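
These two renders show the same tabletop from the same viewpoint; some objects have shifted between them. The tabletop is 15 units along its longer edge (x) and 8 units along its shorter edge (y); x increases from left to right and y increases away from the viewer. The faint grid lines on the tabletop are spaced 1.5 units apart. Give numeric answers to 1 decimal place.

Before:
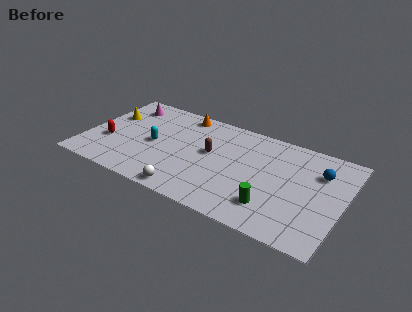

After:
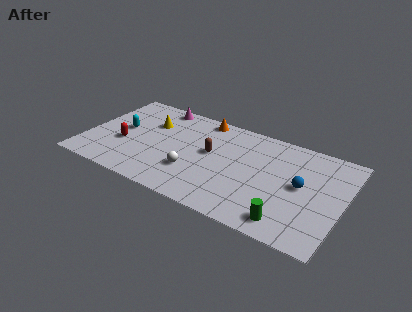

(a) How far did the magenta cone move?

2.0

The magenta cone was near (1.8, 6.5) before and (3.7, 7.2) after, so it travelled √(1.9² + 0.7²) ≈ 2.0 units.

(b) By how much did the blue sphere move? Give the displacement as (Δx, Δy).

(-0.9, -1.5)

The blue sphere was at about (13.5, 5.7) and moved to about (12.6, 4.2).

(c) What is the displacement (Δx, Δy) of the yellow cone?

(2.4, 0.3)

From the two frames, the yellow cone sits at roughly (1.1, 5.2) before and (3.5, 5.5) after.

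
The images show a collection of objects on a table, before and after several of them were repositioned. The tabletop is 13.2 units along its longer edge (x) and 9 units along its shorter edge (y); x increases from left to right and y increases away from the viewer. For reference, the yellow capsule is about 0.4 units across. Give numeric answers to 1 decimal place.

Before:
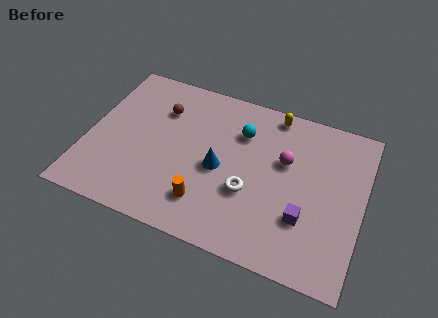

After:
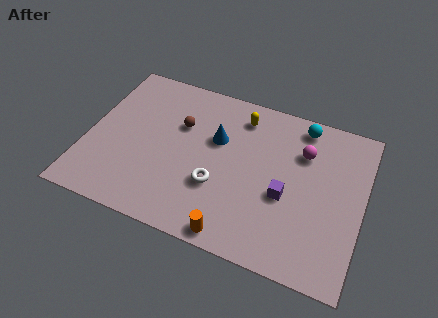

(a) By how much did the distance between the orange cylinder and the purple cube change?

-1.1

They were about 4.7 units apart before and 3.6 after — 1.1 units closer together.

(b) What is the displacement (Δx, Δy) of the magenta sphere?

(0.8, 0.8)

The magenta sphere started near (9.4, 5.6) and ended near (10.2, 6.4).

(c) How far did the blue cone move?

1.6

The blue cone was near (6.4, 4.1) before and (6.1, 5.7) after, so it travelled √(0.3² + 1.6²) ≈ 1.6 units.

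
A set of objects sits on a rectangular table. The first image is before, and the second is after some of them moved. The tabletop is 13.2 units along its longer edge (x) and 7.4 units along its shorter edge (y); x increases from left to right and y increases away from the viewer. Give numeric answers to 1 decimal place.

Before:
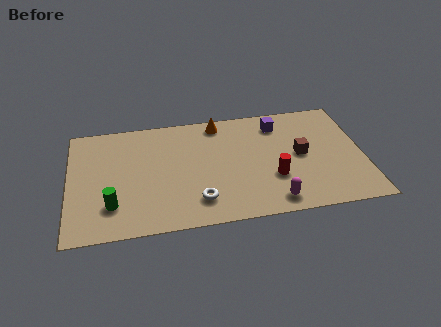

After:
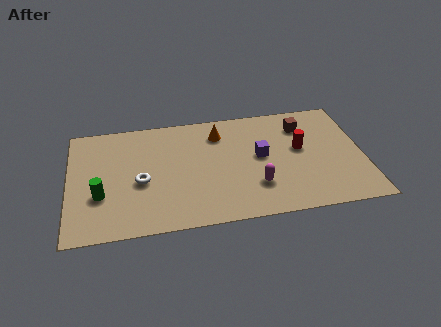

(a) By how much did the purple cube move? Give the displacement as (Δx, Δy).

(-0.9, -2.0)

The purple cube started near (9.5, 6.0) and ended near (8.6, 4.0).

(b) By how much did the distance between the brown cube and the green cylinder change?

+1.0

They were about 8.7 units apart before and 9.7 after — 1.0 units further apart.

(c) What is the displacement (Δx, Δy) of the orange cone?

(0.0, -0.7)

From the two frames, the orange cone sits at roughly (6.8, 6.5) before and (6.8, 5.8) after.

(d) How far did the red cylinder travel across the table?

2.1

The red cylinder moved from about (9.1, 2.5) to (10.4, 4.2), a distance of √(1.3² + 1.7²) ≈ 2.1.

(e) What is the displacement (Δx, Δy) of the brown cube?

(0.2, 1.9)

From the two frames, the brown cube sits at roughly (10.4, 3.8) before and (10.6, 5.7) after.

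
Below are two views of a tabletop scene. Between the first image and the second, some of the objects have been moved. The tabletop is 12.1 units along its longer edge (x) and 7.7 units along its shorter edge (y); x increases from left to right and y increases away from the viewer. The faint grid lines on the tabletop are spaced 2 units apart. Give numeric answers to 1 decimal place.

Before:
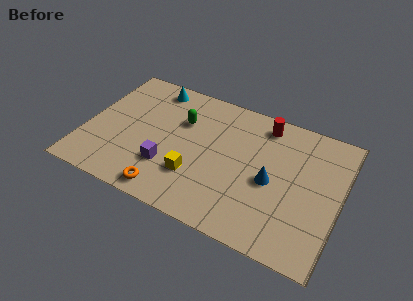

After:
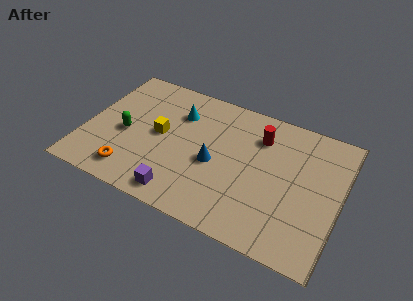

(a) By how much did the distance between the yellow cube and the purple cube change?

+2.0

They were about 1.3 units apart before and 3.3 after — 2.0 units further apart.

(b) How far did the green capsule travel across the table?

3.1

The green capsule moved from about (4.4, 5.2) to (1.9, 3.4), a distance of √(2.5² + 1.8²) ≈ 3.1.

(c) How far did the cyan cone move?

1.8

The cyan cone was near (2.8, 6.7) before and (4.2, 5.6) after, so it travelled √(1.4² + 1.1²) ≈ 1.8 units.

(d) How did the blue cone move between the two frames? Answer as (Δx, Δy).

(-2.7, -0.1)

The blue cone started near (8.9, 3.5) and ended near (6.2, 3.4).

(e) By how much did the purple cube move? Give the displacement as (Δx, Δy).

(0.8, -1.3)

The purple cube was at about (4.1, 2.3) and moved to about (4.9, 1.0).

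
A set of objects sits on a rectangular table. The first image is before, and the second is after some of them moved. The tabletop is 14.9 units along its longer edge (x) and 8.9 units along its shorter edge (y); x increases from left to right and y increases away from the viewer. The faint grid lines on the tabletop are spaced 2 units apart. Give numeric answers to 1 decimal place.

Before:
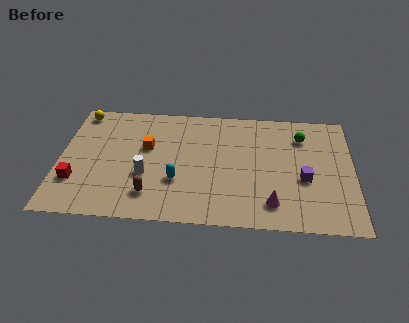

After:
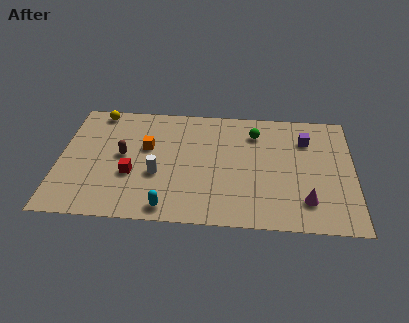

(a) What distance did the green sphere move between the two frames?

2.4

The green sphere moved from about (12.3, 6.8) to (9.9, 6.9), a distance of √(2.4² + 0.1²) ≈ 2.4.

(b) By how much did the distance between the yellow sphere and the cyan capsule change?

+0.9

The distance was about 7.1 in the first image and 8.0 in the second, so they moved 0.9 units further apart.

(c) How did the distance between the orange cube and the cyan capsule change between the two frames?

+1.7

They were about 2.9 units apart before and 4.6 after — 1.7 units further apart.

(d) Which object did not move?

the orange cube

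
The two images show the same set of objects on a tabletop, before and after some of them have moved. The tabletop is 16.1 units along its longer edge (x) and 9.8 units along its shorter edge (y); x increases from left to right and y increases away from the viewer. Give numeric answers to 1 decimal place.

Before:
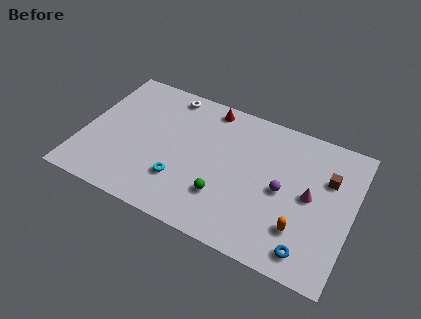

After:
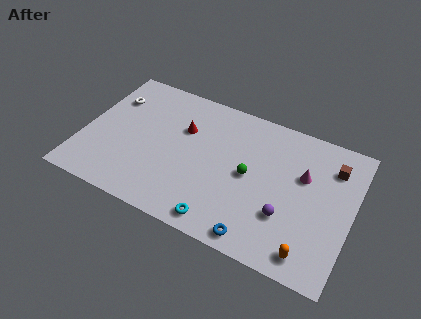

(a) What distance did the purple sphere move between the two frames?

1.6

From (12.0, 4.7) to (12.4, 3.1), the purple sphere covered √(0.4² + 1.6²) ≈ 1.6 units.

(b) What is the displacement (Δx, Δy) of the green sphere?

(1.3, 2.1)

From the two frames, the green sphere sits at roughly (8.7, 2.8) before and (10.0, 4.9) after.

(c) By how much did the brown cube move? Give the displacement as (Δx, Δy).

(0.2, 0.9)

The brown cube was at about (14.5, 6.6) and moved to about (14.7, 7.5).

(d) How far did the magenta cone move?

1.3

From (13.6, 5.0) to (13.1, 6.2), the magenta cone covered √(0.5² + 1.2²) ≈ 1.3 units.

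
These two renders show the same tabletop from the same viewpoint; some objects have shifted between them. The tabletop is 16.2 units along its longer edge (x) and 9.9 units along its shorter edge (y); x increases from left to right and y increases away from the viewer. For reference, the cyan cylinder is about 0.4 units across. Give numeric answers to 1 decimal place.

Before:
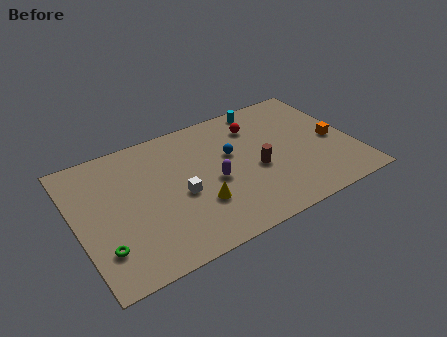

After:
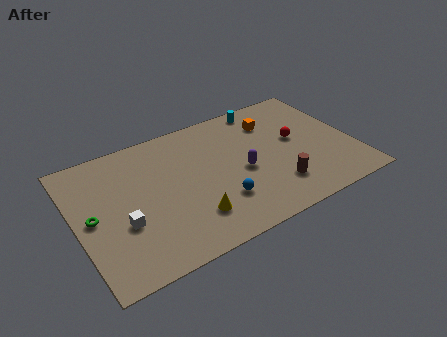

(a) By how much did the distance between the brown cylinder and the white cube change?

+4.4

Before: roughly 4.5 units apart; after: 8.9. That's 4.4 units further apart.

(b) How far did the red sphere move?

3.0

The red sphere was near (10.9, 7.6) before and (13.0, 5.5) after, so it travelled √(2.1² + 2.1²) ≈ 3.0 units.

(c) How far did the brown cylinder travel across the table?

2.0

From (10.4, 4.2) to (11.3, 2.4), the brown cylinder covered √(0.9² + 1.8²) ≈ 2.0 units.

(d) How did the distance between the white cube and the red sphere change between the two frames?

+4.7

They were about 6.0 units apart before and 10.7 after — 4.7 units further apart.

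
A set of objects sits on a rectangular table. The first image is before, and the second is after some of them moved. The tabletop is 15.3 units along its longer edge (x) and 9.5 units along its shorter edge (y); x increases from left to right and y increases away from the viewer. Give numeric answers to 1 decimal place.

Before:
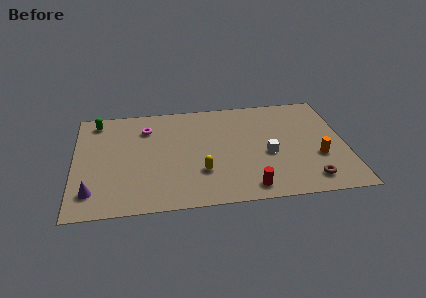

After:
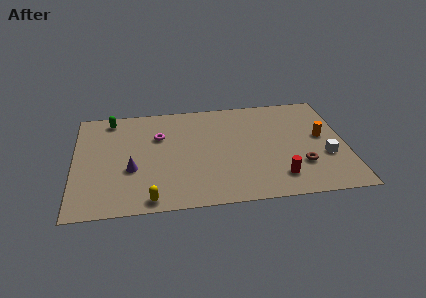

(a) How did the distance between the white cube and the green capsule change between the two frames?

+2.5

Before: roughly 10.5 units apart; after: 13.0. That's 2.5 units further apart.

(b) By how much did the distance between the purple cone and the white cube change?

+0.8

The distance was about 10.1 in the first image and 10.9 in the second, so they moved 0.8 units further apart.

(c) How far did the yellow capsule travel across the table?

3.5

The yellow capsule was near (7.1, 2.9) before and (4.2, 0.9) after, so it travelled √(2.9² + 2.0²) ≈ 3.5 units.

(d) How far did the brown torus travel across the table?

1.4

From (13.1, 1.5) to (12.7, 2.8), the brown torus covered √(0.4² + 1.3²) ≈ 1.4 units.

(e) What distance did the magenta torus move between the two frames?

1.1

From (4.1, 7.2) to (4.8, 6.4), the magenta torus covered √(0.7² + 0.8²) ≈ 1.1 units.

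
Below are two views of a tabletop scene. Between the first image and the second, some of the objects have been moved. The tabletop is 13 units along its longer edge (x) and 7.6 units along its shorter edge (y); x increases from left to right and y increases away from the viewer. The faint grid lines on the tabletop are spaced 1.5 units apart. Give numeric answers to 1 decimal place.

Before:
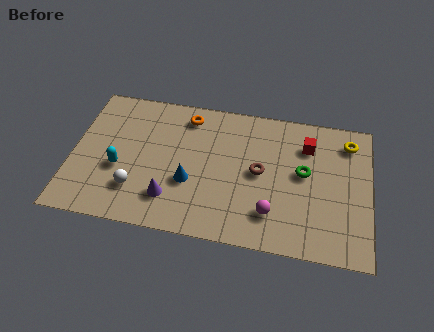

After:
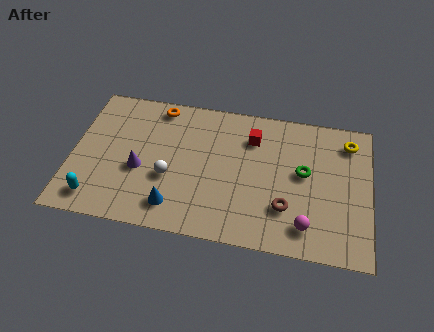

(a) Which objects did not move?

the green torus and the yellow torus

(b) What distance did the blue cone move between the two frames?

1.5

The blue cone was near (5.2, 2.8) before and (4.6, 1.4) after, so it travelled √(0.6² + 1.4²) ≈ 1.5 units.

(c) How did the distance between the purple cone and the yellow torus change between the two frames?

+0.7

Before: roughly 8.8 units apart; after: 9.5. That's 0.7 units further apart.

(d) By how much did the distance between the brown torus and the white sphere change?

-0.5

They were about 5.6 units apart before and 5.1 after — 0.5 units closer together.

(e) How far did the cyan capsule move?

2.0

From (2.1, 3.0) to (1.2, 1.2), the cyan capsule covered √(0.9² + 1.8²) ≈ 2.0 units.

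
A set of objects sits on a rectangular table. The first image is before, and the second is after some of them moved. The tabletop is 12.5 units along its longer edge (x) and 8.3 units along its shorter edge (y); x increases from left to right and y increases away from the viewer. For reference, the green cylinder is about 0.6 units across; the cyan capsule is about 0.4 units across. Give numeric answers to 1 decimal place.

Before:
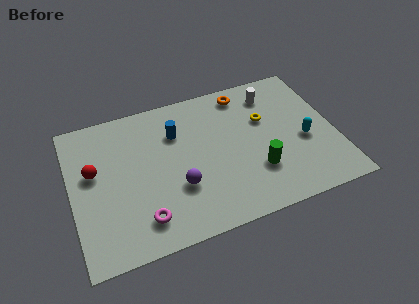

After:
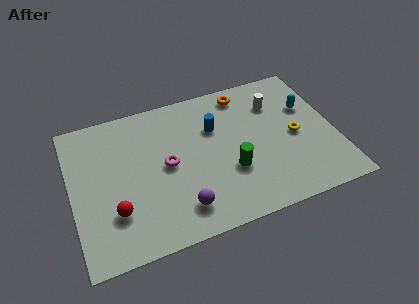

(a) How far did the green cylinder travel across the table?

1.3

From (8.6, 2.5) to (7.4, 2.9), the green cylinder covered √(1.2² + 0.4²) ≈ 1.3 units.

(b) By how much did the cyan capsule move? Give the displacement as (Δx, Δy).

(0.4, 1.9)

The cyan capsule was at about (11.0, 3.5) and moved to about (11.4, 5.4).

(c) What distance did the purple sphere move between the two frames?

1.2

The purple sphere moved from about (4.9, 2.8) to (4.9, 1.6), a distance of √(0.0² + 1.2²) ≈ 1.2.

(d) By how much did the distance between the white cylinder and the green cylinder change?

-0.3

They were about 4.4 units apart before and 4.1 after — 0.3 units closer together.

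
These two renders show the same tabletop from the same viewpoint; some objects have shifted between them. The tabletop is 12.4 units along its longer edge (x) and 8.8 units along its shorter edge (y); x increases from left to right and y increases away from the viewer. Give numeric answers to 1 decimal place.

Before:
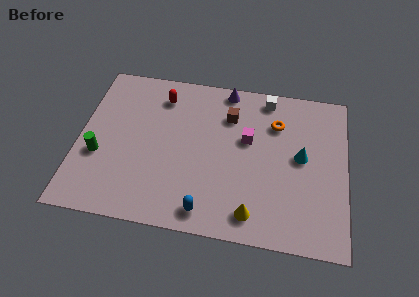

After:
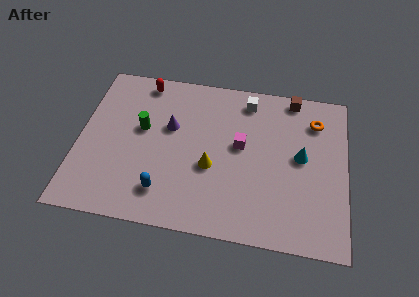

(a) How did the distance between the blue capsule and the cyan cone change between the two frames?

+1.3

They were about 5.5 units apart before and 6.8 after — 1.3 units further apart.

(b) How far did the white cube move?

0.9

From (8.6, 7.8) to (7.7, 7.5), the white cube covered √(0.9² + 0.3²) ≈ 0.9 units.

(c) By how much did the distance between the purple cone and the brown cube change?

+4.7

Before: roughly 1.5 units apart; after: 6.2. That's 4.7 units further apart.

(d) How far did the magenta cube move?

0.5

From (7.8, 5.3) to (7.5, 4.9), the magenta cube covered √(0.3² + 0.4²) ≈ 0.5 units.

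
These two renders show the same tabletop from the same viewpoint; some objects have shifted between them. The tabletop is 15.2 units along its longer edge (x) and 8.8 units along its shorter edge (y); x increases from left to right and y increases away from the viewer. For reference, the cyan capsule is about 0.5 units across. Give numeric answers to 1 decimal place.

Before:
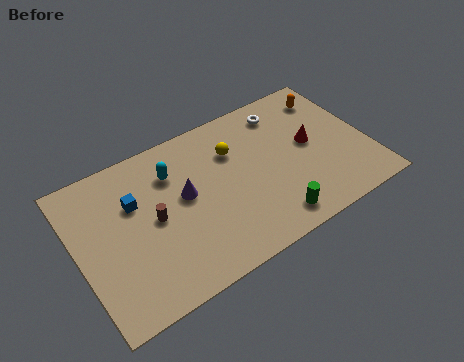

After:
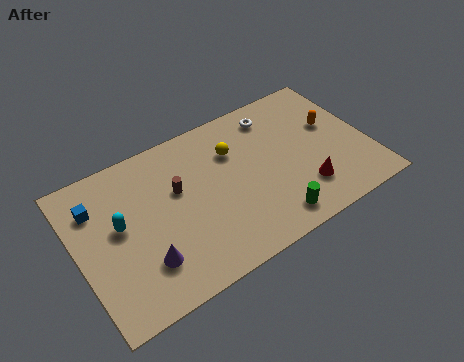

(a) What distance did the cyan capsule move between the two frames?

3.4

The cyan capsule moved from about (5.2, 6.5) to (2.2, 4.9), a distance of √(3.0² + 1.6²) ≈ 3.4.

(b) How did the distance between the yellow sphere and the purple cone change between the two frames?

+3.5

Before: roughly 3.1 units apart; after: 6.6. That's 3.5 units further apart.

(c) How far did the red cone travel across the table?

2.6

The red cone was near (12.3, 4.7) before and (11.5, 2.2) after, so it travelled √(0.8² + 2.5²) ≈ 2.6 units.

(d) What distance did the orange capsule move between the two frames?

1.8

From (13.8, 7.1) to (13.6, 5.3), the orange capsule covered √(0.2² + 1.8²) ≈ 1.8 units.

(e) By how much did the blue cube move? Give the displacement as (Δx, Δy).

(-1.9, 0.7)

The blue cube started near (3.1, 5.8) and ended near (1.2, 6.5).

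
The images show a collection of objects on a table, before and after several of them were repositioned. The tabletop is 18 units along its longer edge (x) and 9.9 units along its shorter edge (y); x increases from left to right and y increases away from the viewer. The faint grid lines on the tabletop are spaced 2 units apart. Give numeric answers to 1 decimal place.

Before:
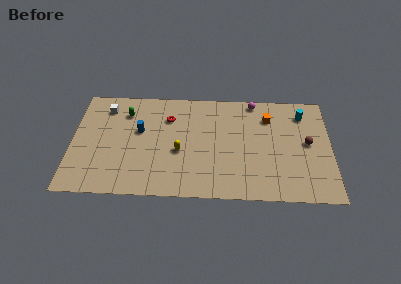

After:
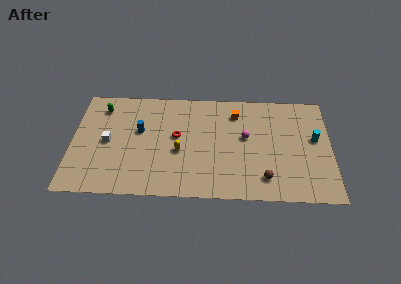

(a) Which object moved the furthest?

the brown sphere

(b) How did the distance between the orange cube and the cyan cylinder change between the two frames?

+3.5

They were about 2.4 units apart before and 5.9 after — 3.5 units further apart.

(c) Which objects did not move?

the yellow capsule and the blue cylinder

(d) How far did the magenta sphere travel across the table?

3.5

The magenta sphere was near (12.7, 9.0) before and (12.1, 5.6) after, so it travelled √(0.6² + 3.4²) ≈ 3.5 units.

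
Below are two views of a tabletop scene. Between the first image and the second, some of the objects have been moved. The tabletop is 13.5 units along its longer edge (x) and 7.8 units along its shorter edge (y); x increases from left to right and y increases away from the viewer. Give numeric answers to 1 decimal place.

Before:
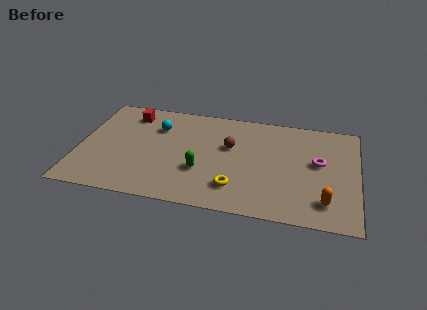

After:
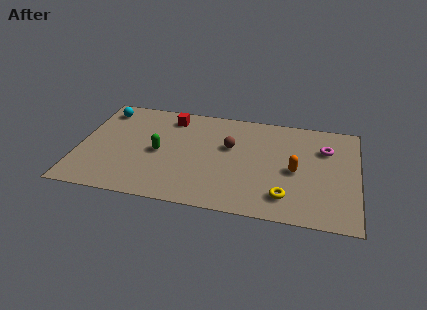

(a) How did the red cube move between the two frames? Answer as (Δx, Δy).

(2.0, 0.1)

The red cube started near (2.3, 6.4) and ended near (4.3, 6.5).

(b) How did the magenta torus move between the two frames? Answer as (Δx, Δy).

(0.3, 1.1)

From the two frames, the magenta torus sits at roughly (11.6, 4.4) before and (11.9, 5.5) after.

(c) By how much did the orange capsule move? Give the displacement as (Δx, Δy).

(-1.5, 2.0)

The orange capsule was at about (12.0, 1.6) and moved to about (10.5, 3.6).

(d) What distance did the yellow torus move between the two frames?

2.4

The yellow torus was near (7.7, 1.8) before and (10.1, 1.6) after, so it travelled √(2.4² + 0.2²) ≈ 2.4 units.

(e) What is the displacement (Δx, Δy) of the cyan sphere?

(-2.7, 0.9)

From the two frames, the cyan sphere sits at roughly (3.7, 5.6) before and (1.0, 6.5) after.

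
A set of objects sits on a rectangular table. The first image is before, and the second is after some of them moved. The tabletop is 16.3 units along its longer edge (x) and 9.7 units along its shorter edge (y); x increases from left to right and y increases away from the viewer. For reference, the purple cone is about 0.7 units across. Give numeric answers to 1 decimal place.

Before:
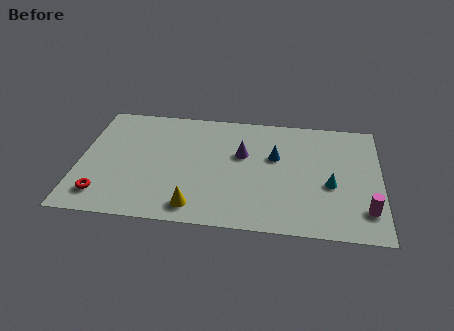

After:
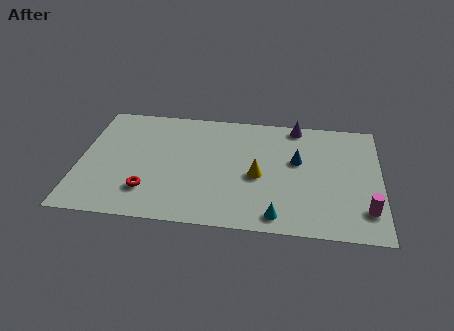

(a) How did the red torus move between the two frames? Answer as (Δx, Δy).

(2.4, 0.6)

The red torus started near (1.4, 1.8) and ended near (3.8, 2.4).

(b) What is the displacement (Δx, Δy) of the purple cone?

(2.9, 2.8)

The purple cone was at about (8.8, 6.0) and moved to about (11.7, 8.8).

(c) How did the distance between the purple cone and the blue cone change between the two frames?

+1.2

The distance was about 1.8 in the first image and 3.0 in the second, so they moved 1.2 units further apart.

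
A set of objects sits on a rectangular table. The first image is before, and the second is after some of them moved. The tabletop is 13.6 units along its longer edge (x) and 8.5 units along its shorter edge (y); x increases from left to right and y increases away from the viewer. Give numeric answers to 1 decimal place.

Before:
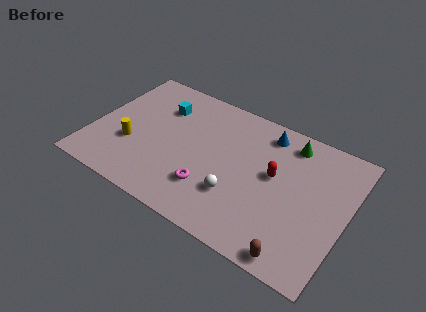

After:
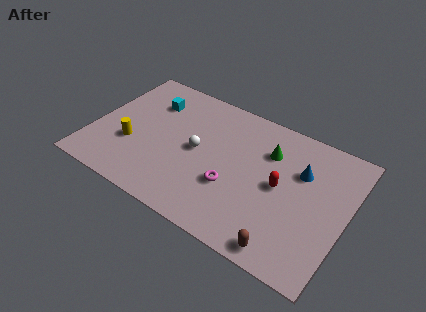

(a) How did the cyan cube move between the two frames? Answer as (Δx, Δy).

(-0.6, 0.1)

From the two frames, the cyan cube sits at roughly (3.3, 6.2) before and (2.7, 6.3) after.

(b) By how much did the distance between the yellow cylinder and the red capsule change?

+0.3

The distance was about 7.7 in the first image and 8.0 in the second, so they moved 0.3 units further apart.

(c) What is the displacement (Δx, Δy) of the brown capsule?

(-0.6, 0.1)

The brown capsule started near (11.5, 0.8) and ended near (10.9, 0.9).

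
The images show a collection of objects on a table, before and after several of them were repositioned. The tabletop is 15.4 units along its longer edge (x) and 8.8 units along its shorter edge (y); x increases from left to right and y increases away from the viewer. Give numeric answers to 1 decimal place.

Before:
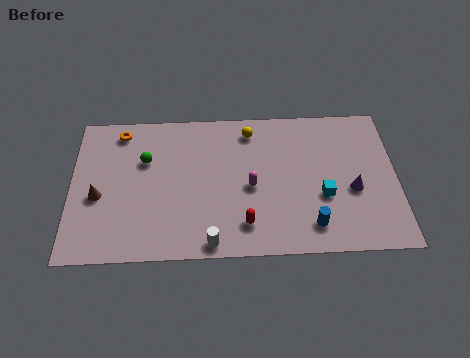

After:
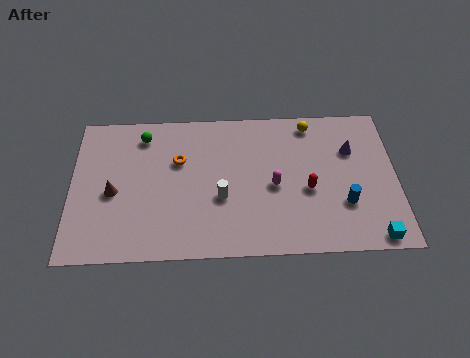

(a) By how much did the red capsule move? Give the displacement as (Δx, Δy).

(3.0, 1.9)

The red capsule was at about (8.2, 1.8) and moved to about (11.2, 3.7).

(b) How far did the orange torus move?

3.4

From (2.3, 7.6) to (5.1, 5.7), the orange torus covered √(2.8² + 1.9²) ≈ 3.4 units.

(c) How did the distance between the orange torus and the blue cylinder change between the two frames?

-2.5

The distance was about 10.8 in the first image and 8.3 in the second, so they moved 2.5 units closer together.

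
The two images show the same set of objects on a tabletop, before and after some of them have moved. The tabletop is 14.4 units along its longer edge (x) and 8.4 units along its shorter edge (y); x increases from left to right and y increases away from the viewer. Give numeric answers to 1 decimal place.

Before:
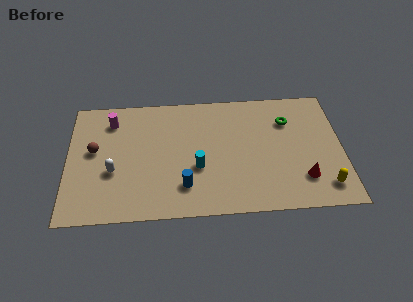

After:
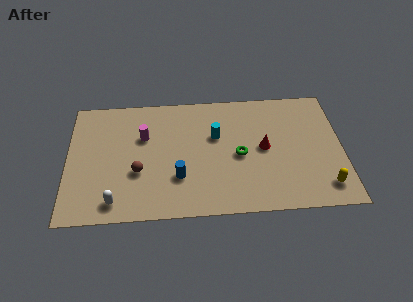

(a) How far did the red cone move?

3.0

From (12.3, 2.1) to (10.3, 4.3), the red cone covered √(2.0² + 2.2²) ≈ 3.0 units.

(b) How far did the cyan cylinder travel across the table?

2.3

From (6.8, 3.2) to (7.8, 5.3), the cyan cylinder covered √(1.0² + 2.1²) ≈ 2.3 units.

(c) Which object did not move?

the yellow capsule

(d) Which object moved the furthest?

the green torus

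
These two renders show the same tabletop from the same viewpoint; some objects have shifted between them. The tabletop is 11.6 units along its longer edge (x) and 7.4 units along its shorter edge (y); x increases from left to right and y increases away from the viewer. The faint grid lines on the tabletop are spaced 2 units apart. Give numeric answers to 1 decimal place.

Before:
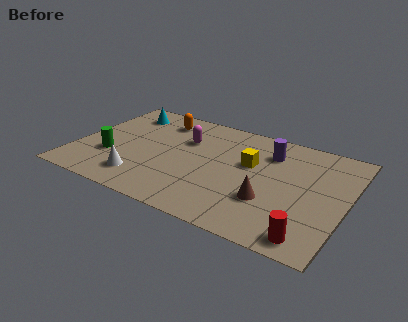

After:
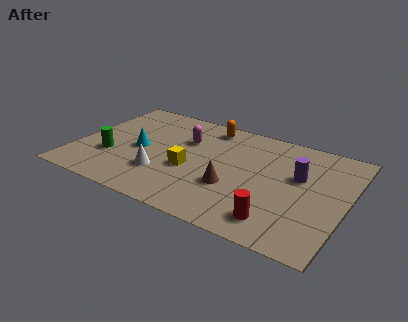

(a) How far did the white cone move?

1.1

From (3.1, 1.5) to (3.9, 2.2), the white cone covered √(0.8² + 0.7²) ≈ 1.1 units.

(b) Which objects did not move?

the magenta capsule and the green cylinder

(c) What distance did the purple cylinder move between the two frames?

1.8

The purple cylinder was near (8.1, 5.6) before and (9.5, 4.5) after, so it travelled √(1.4² + 1.1²) ≈ 1.8 units.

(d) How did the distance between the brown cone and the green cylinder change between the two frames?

-1.6

They were about 6.9 units apart before and 5.3 after — 1.6 units closer together.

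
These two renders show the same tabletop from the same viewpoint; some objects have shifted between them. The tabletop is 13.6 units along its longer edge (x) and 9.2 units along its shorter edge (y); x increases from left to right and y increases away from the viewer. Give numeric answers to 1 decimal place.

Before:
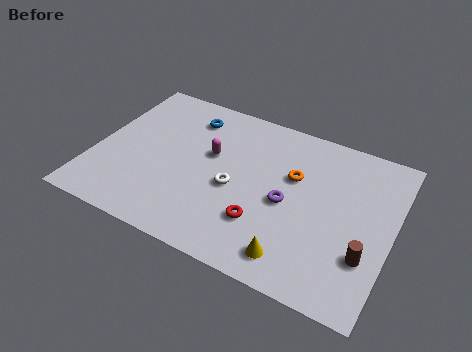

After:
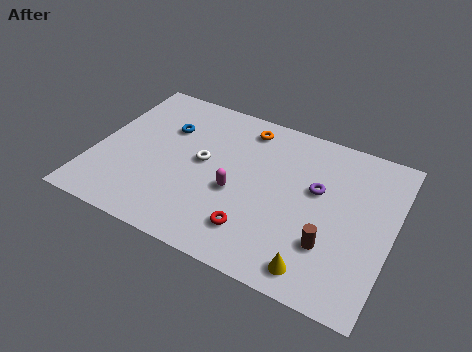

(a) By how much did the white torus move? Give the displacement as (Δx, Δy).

(-1.6, 0.9)

The white torus was at about (6.5, 4.0) and moved to about (4.9, 4.9).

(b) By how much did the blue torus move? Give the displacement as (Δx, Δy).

(-0.9, -1.1)

The blue torus was at about (3.9, 7.4) and moved to about (3.0, 6.3).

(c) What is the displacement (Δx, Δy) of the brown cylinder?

(-1.6, -0.1)

From the two frames, the brown cylinder sits at roughly (12.6, 2.8) before and (11.0, 2.7) after.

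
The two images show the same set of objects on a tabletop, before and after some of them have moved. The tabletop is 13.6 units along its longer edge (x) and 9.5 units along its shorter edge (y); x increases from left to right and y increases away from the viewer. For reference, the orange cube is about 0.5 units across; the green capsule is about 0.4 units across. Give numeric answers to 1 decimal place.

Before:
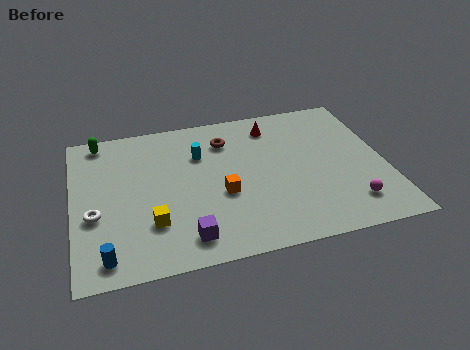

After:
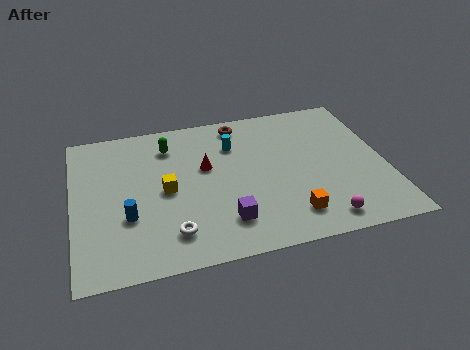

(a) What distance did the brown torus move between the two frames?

1.2

The brown torus was near (6.8, 7.3) before and (7.5, 8.3) after, so it travelled √(0.7² + 1.0²) ≈ 1.2 units.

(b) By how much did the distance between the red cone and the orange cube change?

+0.5

Before: roughly 4.7 units apart; after: 5.2. That's 0.5 units further apart.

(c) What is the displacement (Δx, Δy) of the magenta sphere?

(-1.3, -0.7)

From the two frames, the magenta sphere sits at roughly (11.8, 1.9) before and (10.5, 1.2) after.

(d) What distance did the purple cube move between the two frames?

1.8

The purple cube moved from about (4.7, 1.5) to (6.4, 2.1), a distance of √(1.7² + 0.6²) ≈ 1.8.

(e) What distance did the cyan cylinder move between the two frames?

1.5

From (5.6, 6.6) to (7.1, 6.9), the cyan cylinder covered √(1.5² + 0.3²) ≈ 1.5 units.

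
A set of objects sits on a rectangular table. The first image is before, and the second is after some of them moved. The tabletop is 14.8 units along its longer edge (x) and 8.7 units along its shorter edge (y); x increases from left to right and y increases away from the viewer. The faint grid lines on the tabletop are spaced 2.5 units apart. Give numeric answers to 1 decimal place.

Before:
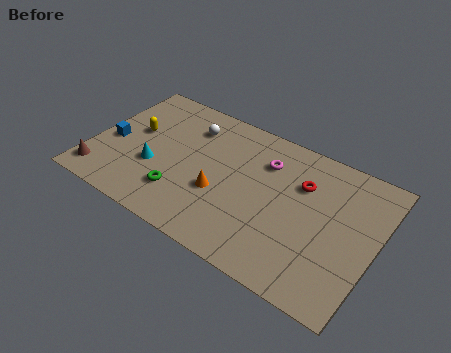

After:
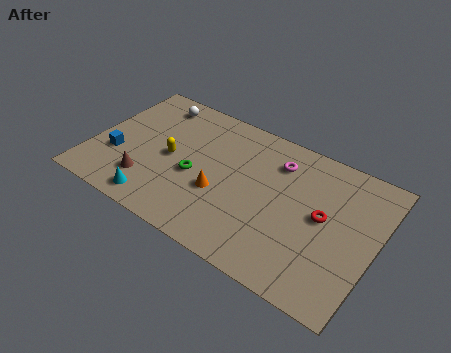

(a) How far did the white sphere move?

2.2

From (4.7, 6.7) to (2.6, 7.4), the white sphere covered √(2.1² + 0.7²) ≈ 2.2 units.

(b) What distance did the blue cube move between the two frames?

0.9

From (1.0, 3.8) to (1.4, 3.0), the blue cube covered √(0.4² + 0.8²) ≈ 0.9 units.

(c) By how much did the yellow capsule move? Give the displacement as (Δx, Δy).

(2.1, -0.8)

From the two frames, the yellow capsule sits at roughly (2.0, 5.0) before and (4.1, 4.2) after.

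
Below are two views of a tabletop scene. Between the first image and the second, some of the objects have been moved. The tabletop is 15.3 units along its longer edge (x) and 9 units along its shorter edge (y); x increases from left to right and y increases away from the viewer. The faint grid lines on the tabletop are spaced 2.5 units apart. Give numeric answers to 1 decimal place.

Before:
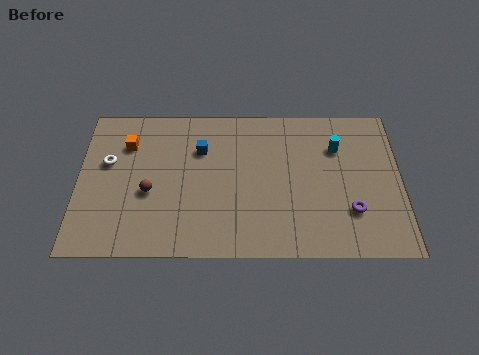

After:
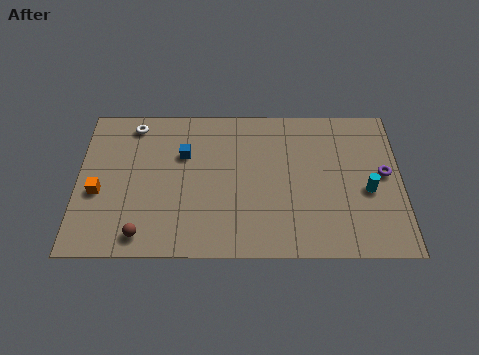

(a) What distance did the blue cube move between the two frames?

0.9

The blue cube was near (5.8, 6.3) before and (5.0, 6.0) after, so it travelled √(0.8² + 0.3²) ≈ 0.9 units.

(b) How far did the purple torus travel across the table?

2.7

The purple torus was near (12.9, 2.6) before and (14.5, 4.8) after, so it travelled √(1.6² + 2.2²) ≈ 2.7 units.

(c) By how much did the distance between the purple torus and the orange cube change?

+2.2

Before: roughly 11.3 units apart; after: 13.5. That's 2.2 units further apart.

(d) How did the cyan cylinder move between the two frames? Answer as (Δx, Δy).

(1.4, -2.6)

The cyan cylinder was at about (12.3, 6.4) and moved to about (13.7, 3.8).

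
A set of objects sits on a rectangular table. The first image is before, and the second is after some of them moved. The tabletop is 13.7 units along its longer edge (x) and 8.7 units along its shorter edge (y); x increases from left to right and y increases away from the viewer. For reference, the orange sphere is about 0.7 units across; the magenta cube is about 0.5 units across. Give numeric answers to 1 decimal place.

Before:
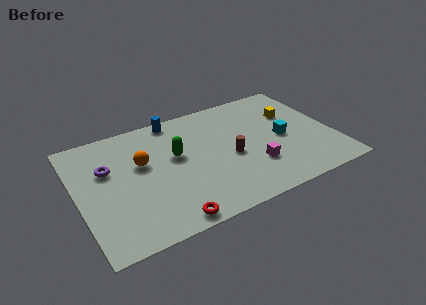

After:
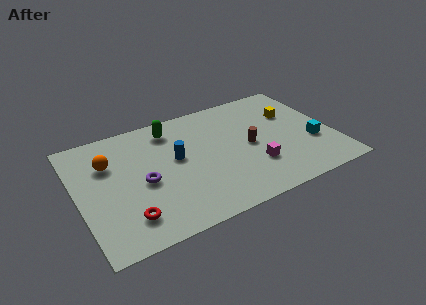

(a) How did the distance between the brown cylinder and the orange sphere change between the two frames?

+2.8

They were about 4.8 units apart before and 7.6 after — 2.8 units further apart.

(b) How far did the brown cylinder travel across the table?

1.2

The brown cylinder was near (8.1, 3.8) before and (9.2, 4.2) after, so it travelled √(1.1² + 0.4²) ≈ 1.2 units.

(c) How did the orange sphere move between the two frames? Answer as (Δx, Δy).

(-1.7, 0.7)

The orange sphere started near (3.5, 5.3) and ended near (1.8, 6.0).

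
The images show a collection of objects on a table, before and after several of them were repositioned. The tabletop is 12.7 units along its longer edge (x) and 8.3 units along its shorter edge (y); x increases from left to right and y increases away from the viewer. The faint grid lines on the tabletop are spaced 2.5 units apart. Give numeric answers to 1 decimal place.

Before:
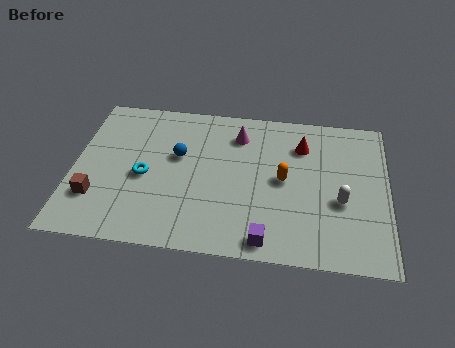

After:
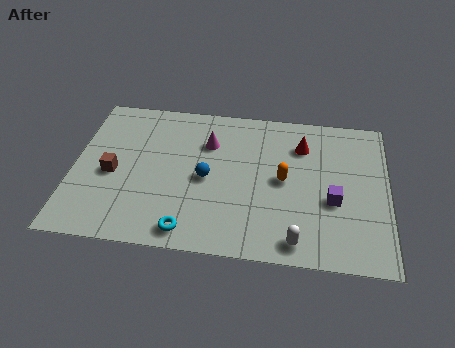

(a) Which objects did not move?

the orange capsule and the red cone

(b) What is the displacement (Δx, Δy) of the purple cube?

(2.6, 2.4)

The purple cube was at about (7.9, 0.9) and moved to about (10.5, 3.3).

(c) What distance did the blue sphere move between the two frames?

1.6

The blue sphere was near (4.2, 5.0) before and (5.4, 3.9) after, so it travelled √(1.2² + 1.1²) ≈ 1.6 units.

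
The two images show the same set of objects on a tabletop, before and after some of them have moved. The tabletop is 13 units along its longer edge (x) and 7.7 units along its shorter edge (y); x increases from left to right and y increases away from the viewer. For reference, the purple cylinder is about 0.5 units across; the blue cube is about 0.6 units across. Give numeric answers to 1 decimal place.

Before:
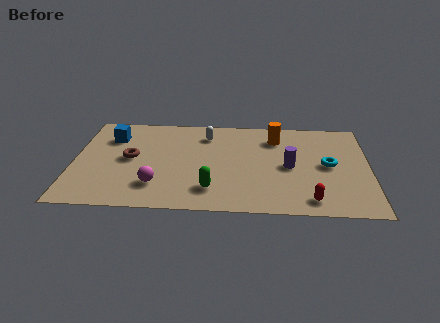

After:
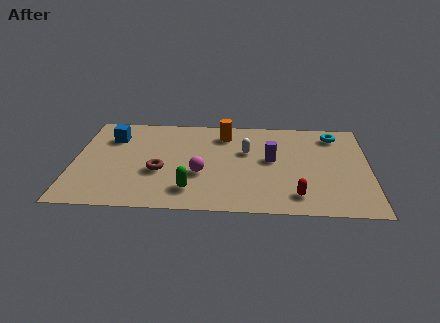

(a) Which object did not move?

the blue cube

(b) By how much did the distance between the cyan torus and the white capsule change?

-1.6

Before: roughly 5.8 units apart; after: 4.2. That's 1.6 units closer together.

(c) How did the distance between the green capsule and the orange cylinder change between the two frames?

-0.3

The distance was about 5.1 in the first image and 4.8 in the second, so they moved 0.3 units closer together.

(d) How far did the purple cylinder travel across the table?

0.9

The purple cylinder moved from about (9.5, 3.7) to (8.7, 4.2), a distance of √(0.8² + 0.5²) ≈ 0.9.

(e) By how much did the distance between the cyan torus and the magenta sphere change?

-0.9

The distance was about 7.8 in the first image and 6.9 in the second, so they moved 0.9 units closer together.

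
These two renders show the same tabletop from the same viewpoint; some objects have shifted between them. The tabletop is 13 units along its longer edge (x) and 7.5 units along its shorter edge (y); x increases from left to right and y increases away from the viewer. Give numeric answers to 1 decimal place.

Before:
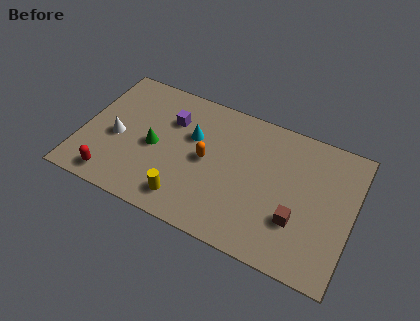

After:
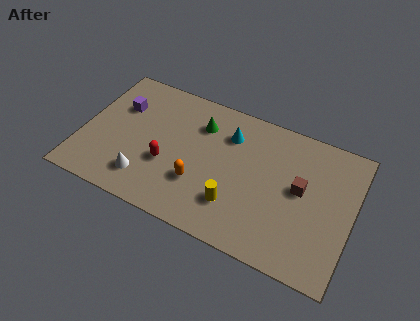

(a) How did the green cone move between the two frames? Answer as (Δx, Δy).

(2.0, 2.1)

The green cone was at about (3.5, 3.5) and moved to about (5.5, 5.6).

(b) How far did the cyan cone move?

1.9

From (5.2, 4.8) to (6.9, 5.6), the cyan cone covered √(1.7² + 0.8²) ≈ 1.9 units.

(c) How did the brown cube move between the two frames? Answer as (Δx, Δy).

(0.0, 1.7)

The brown cube was at about (10.5, 2.4) and moved to about (10.5, 4.1).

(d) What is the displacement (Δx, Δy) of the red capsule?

(2.4, 1.8)

The red capsule was at about (1.8, 1.0) and moved to about (4.2, 2.8).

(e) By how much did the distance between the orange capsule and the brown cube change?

+0.3

Before: roughly 4.7 units apart; after: 5.0. That's 0.3 units further apart.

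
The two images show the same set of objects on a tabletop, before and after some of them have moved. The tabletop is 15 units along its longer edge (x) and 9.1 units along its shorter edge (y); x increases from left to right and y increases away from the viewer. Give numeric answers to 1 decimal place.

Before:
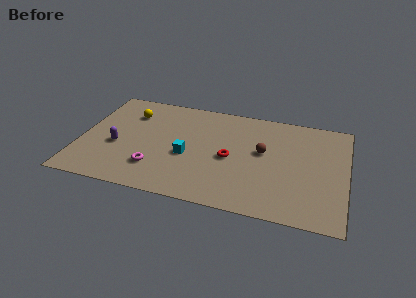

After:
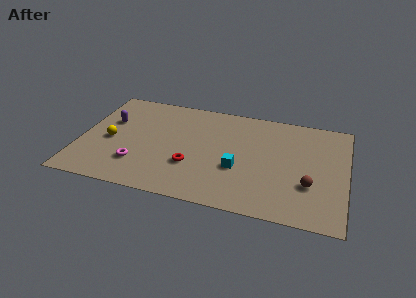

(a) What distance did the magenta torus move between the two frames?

1.0

From (4.4, 2.3) to (3.4, 2.4), the magenta torus covered √(1.0² + 0.1²) ≈ 1.0 units.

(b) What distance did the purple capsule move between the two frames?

2.2

The purple capsule moved from about (2.1, 3.7) to (1.5, 5.8), a distance of √(0.6² + 2.1²) ≈ 2.2.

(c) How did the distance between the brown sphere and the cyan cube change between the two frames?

-0.4

They were about 4.4 units apart before and 4.0 after — 0.4 units closer together.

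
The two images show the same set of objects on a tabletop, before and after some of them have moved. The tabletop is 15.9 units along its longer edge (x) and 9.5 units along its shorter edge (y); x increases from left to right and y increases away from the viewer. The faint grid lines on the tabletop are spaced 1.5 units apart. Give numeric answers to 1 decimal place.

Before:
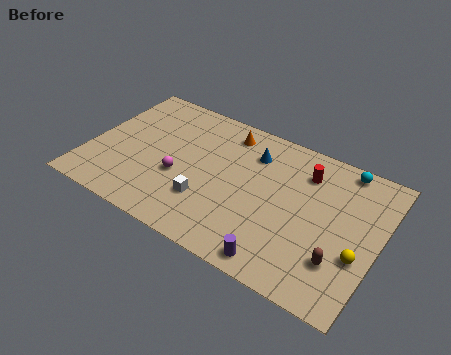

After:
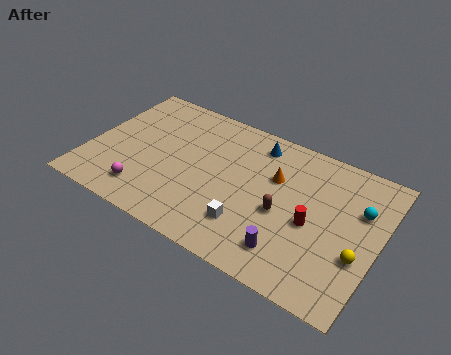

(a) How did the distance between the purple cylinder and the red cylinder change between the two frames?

-3.8

They were about 6.3 units apart before and 2.5 after — 3.8 units closer together.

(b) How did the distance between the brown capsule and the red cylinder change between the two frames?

-3.7

Before: roughly 5.3 units apart; after: 1.6. That's 3.7 units closer together.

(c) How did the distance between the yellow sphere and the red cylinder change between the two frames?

-2.5

Before: roughly 5.2 units apart; after: 2.7. That's 2.5 units closer together.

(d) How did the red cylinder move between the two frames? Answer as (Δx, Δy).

(0.8, -3.1)

The red cylinder started near (11.6, 7.3) and ended near (12.4, 4.2).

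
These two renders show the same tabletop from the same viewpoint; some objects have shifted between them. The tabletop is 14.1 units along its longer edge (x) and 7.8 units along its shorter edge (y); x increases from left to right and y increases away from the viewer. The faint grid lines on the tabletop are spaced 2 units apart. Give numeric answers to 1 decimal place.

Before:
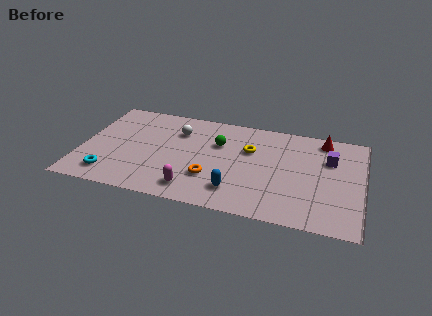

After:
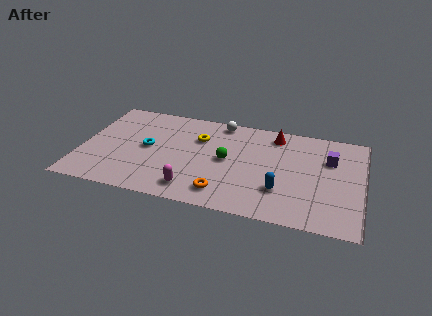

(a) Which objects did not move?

the purple cube and the magenta capsule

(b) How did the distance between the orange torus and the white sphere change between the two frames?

+1.8

Before: roughly 3.8 units apart; after: 5.6. That's 1.8 units further apart.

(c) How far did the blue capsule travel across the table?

2.3

The blue capsule moved from about (7.9, 1.7) to (10.1, 2.3), a distance of √(2.2² + 0.6²) ≈ 2.3.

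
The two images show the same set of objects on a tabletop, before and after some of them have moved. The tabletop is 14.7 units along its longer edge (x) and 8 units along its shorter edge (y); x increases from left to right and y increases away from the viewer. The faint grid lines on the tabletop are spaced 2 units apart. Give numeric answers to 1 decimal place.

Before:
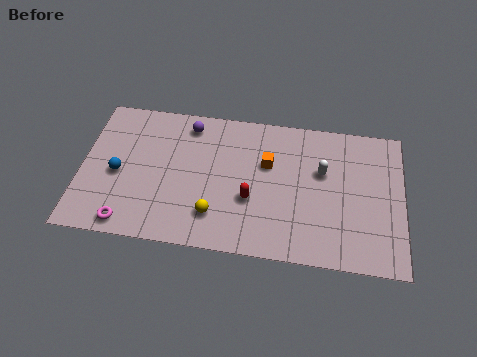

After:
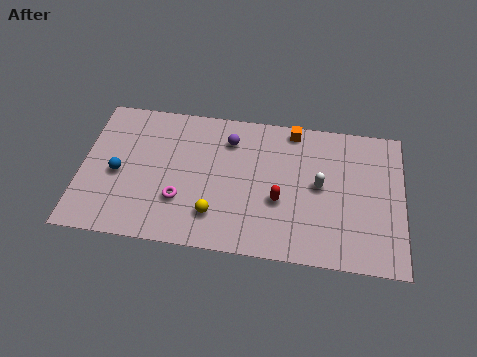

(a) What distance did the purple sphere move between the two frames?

2.0

The purple sphere moved from about (4.8, 6.8) to (6.7, 6.2), a distance of √(1.9² + 0.6²) ≈ 2.0.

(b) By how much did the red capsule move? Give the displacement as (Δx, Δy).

(1.3, 0.1)

The red capsule started near (7.8, 3.0) and ended near (9.1, 3.1).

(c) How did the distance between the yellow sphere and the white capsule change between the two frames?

-0.5

They were about 5.7 units apart before and 5.2 after — 0.5 units closer together.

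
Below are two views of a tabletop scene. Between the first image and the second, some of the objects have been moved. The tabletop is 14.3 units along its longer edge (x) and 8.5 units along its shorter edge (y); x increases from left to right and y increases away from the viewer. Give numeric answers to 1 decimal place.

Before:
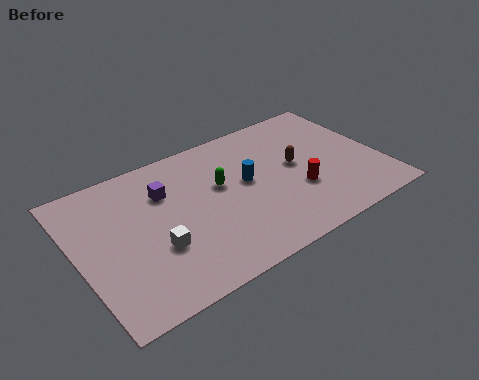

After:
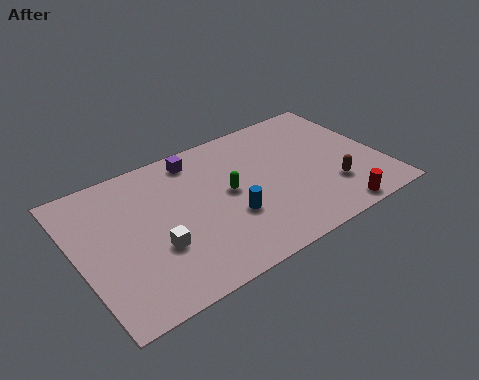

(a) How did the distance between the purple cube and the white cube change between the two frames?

+1.9

Before: roughly 3.1 units apart; after: 5.0. That's 1.9 units further apart.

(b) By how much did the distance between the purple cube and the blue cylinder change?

+0.5

The distance was about 3.9 in the first image and 4.4 in the second, so they moved 0.5 units further apart.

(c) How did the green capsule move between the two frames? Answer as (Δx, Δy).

(0.3, -0.6)

From the two frames, the green capsule sits at roughly (6.8, 5.1) before and (7.1, 4.5) after.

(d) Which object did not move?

the white cube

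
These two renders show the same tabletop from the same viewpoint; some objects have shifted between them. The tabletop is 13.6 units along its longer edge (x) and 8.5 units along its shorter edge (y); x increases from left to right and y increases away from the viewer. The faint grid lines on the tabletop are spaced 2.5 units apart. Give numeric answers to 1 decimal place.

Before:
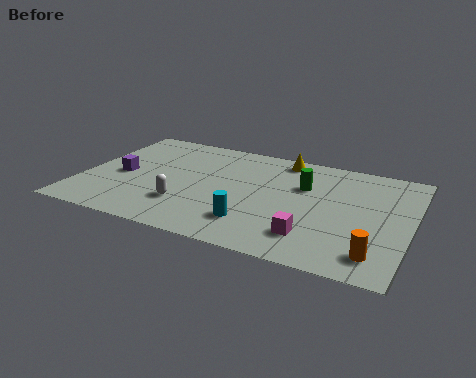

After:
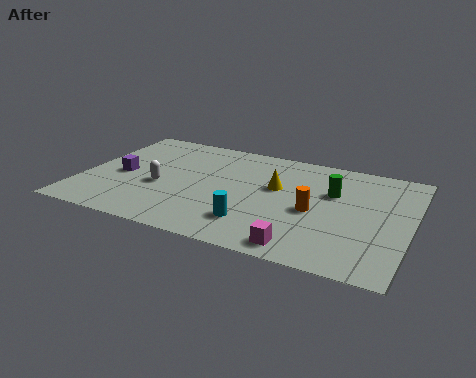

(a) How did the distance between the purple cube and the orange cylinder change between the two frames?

-3.0

They were about 11.1 units apart before and 8.1 after — 3.0 units closer together.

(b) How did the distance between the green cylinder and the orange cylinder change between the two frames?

-3.5

Before: roughly 5.3 units apart; after: 1.8. That's 3.5 units closer together.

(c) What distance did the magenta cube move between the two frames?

0.9

From (9.8, 1.9) to (9.5, 1.0), the magenta cube covered √(0.3² + 0.9²) ≈ 0.9 units.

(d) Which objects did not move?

the cyan cylinder and the purple cube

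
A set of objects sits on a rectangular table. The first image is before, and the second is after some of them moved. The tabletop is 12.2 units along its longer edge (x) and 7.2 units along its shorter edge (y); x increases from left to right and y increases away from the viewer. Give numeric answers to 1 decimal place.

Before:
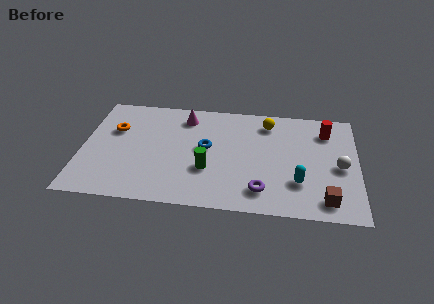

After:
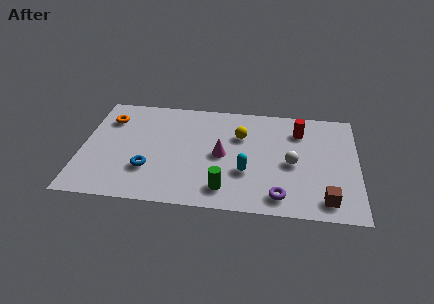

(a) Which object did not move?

the brown cube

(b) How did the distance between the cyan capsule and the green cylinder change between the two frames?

-2.5

Before: roughly 4.0 units apart; after: 1.5. That's 2.5 units closer together.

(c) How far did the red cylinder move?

1.2

The red cylinder moved from about (10.8, 5.6) to (9.6, 5.5), a distance of √(1.2² + 0.1²) ≈ 1.2.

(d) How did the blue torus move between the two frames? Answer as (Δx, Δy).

(-2.5, -1.7)

From the two frames, the blue torus sits at roughly (5.5, 3.9) before and (3.0, 2.2) after.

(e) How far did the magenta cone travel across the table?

2.9

From (4.5, 5.9) to (6.2, 3.5), the magenta cone covered √(1.7² + 2.4²) ≈ 2.9 units.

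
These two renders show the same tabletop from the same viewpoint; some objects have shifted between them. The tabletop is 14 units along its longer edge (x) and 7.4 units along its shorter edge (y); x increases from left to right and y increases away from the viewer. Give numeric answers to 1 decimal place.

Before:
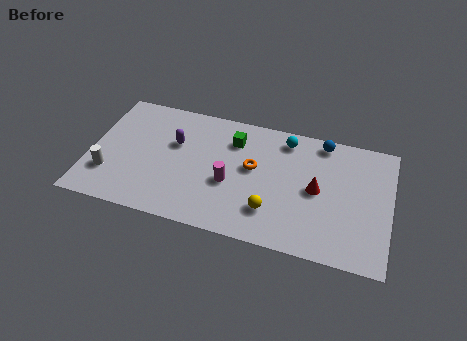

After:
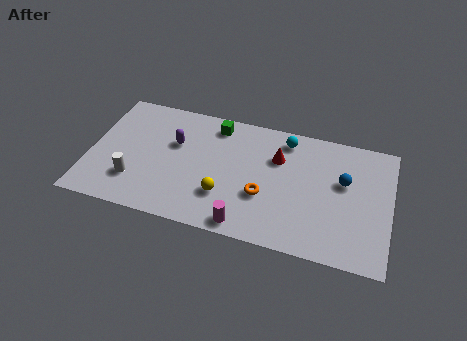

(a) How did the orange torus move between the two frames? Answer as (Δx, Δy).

(0.6, -1.5)

From the two frames, the orange torus sits at roughly (7.6, 4.2) before and (8.2, 2.7) after.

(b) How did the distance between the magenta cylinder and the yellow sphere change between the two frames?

-0.5

Before: roughly 2.3 units apart; after: 1.8. That's 0.5 units closer together.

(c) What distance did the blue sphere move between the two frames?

2.4

From (10.7, 6.6) to (11.8, 4.5), the blue sphere covered √(1.1² + 2.1²) ≈ 2.4 units.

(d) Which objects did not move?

the cyan sphere and the purple capsule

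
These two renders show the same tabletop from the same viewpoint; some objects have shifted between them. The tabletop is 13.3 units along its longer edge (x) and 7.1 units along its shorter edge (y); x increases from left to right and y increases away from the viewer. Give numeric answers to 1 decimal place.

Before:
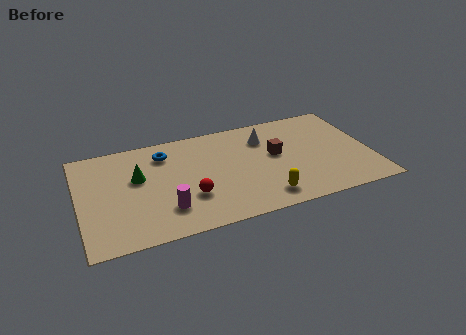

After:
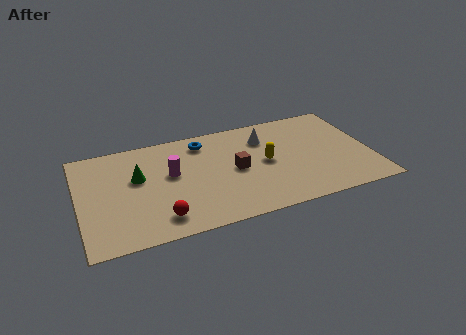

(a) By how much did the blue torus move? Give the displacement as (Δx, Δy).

(1.8, 0.3)

The blue torus started near (4.0, 5.6) and ended near (5.8, 5.9).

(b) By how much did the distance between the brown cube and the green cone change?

-1.8

Before: roughly 6.3 units apart; after: 4.5. That's 1.8 units closer together.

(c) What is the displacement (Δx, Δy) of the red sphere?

(-1.4, -1.0)

From the two frames, the red sphere sits at roughly (4.9, 2.3) before and (3.5, 1.3) after.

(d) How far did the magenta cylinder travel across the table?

2.3

The magenta cylinder moved from about (3.8, 1.8) to (4.2, 4.1), a distance of √(0.4² + 2.3²) ≈ 2.3.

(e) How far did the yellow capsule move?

2.4

From (8.2, 1.2) to (8.5, 3.6), the yellow capsule covered √(0.3² + 2.4²) ≈ 2.4 units.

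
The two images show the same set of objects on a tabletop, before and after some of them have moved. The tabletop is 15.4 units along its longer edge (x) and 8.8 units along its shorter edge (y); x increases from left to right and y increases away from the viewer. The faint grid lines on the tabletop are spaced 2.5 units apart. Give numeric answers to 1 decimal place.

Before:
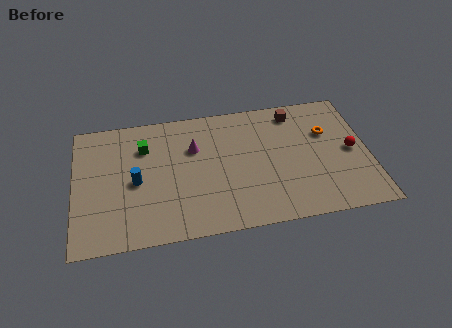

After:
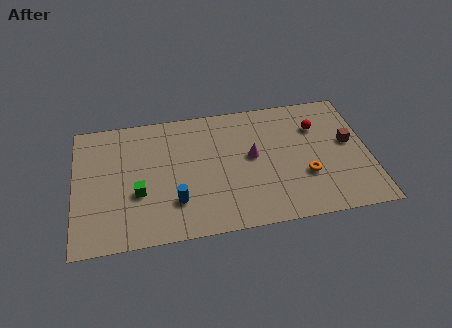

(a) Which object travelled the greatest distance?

the brown cube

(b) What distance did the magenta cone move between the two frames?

3.2

From (6.3, 5.9) to (9.3, 4.8), the magenta cone covered √(3.0² + 1.1²) ≈ 3.2 units.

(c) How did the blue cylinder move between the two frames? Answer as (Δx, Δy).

(2.0, -1.7)

The blue cylinder was at about (3.2, 4.1) and moved to about (5.2, 2.4).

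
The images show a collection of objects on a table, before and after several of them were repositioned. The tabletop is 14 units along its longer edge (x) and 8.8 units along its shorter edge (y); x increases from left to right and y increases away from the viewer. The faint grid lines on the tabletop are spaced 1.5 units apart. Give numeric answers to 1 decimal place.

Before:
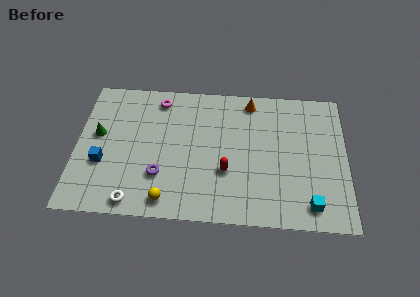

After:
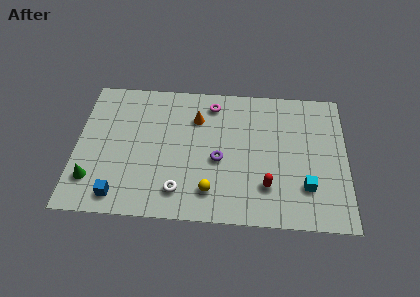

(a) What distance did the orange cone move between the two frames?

3.1

From (9.0, 7.7) to (6.2, 6.4), the orange cone covered √(2.8² + 1.3²) ≈ 3.1 units.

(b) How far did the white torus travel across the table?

2.4

The white torus was near (3.1, 0.9) before and (5.4, 1.7) after, so it travelled √(2.3² + 0.8²) ≈ 2.4 units.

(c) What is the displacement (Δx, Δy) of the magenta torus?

(2.8, -0.1)

From the two frames, the magenta torus sits at roughly (4.2, 7.5) before and (7.0, 7.4) after.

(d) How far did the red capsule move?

2.2

From (7.8, 3.1) to (9.9, 2.3), the red capsule covered √(2.1² + 0.8²) ≈ 2.2 units.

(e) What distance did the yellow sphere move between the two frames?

2.3

The yellow sphere was near (4.8, 1.1) before and (7.0, 1.8) after, so it travelled √(2.2² + 0.7²) ≈ 2.3 units.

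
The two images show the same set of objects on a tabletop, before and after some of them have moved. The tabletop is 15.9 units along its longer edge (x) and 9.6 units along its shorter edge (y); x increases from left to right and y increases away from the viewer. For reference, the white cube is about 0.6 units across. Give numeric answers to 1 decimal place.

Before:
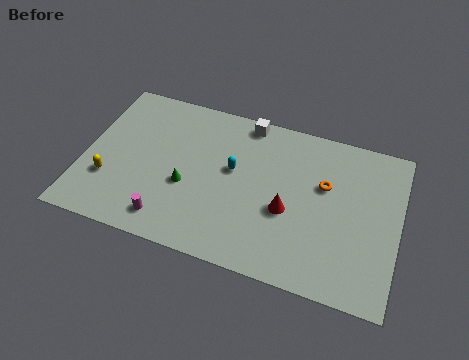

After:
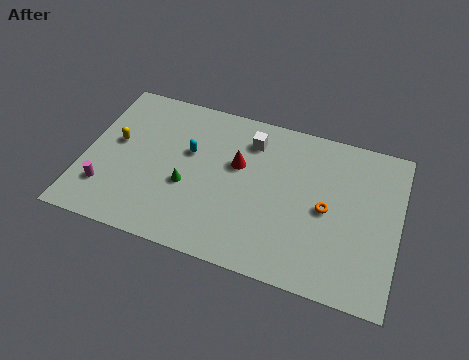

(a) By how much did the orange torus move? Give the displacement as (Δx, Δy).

(0.2, -1.4)

The orange torus started near (12.1, 6.0) and ended near (12.3, 4.6).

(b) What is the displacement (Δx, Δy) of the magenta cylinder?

(-3.3, 0.9)

The magenta cylinder started near (4.6, 1.5) and ended near (1.3, 2.4).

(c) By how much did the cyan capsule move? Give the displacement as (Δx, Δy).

(-2.3, 0.4)

From the two frames, the cyan capsule sits at roughly (7.5, 5.5) before and (5.2, 5.9) after.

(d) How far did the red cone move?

3.4

The red cone moved from about (10.4, 3.9) to (7.7, 5.9), a distance of √(2.7² + 2.0²) ≈ 3.4.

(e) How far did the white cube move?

1.1

The white cube moved from about (7.9, 8.7) to (8.2, 7.6), a distance of √(0.3² + 1.1²) ≈ 1.1.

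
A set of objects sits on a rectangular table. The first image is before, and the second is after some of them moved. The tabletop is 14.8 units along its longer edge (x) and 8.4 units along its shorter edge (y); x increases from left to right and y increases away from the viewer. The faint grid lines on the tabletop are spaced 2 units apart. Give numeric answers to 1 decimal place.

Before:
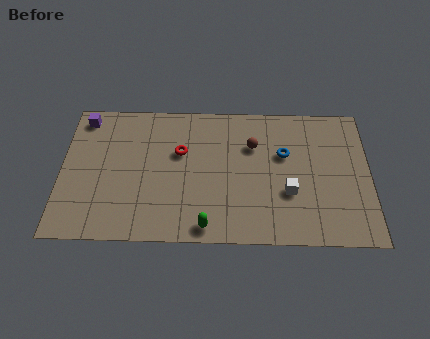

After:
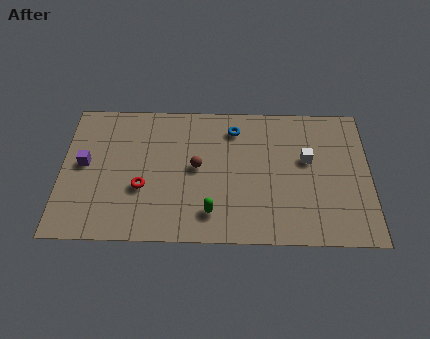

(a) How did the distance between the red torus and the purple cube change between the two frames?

-2.0

Before: roughly 5.1 units apart; after: 3.1. That's 2.0 units closer together.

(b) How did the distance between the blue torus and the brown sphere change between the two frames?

+1.4

The distance was about 1.6 in the first image and 3.0 in the second, so they moved 1.4 units further apart.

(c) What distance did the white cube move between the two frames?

2.2

The white cube was near (10.9, 3.0) before and (11.8, 5.0) after, so it travelled √(0.9² + 2.0²) ≈ 2.2 units.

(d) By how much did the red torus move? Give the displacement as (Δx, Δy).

(-1.8, -2.2)

The red torus was at about (5.7, 5.3) and moved to about (3.9, 3.1).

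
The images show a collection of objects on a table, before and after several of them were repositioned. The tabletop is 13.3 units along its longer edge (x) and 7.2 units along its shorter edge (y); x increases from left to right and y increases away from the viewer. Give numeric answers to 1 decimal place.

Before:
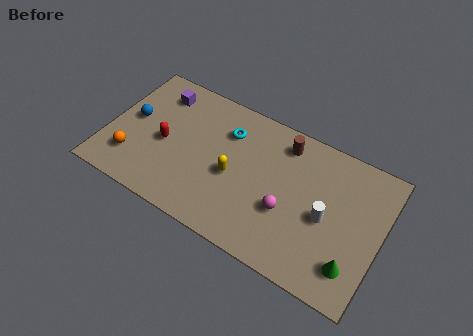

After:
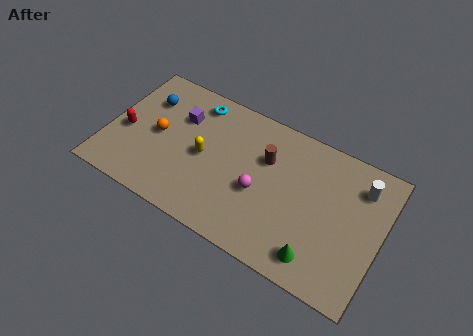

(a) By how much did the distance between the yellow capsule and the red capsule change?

+0.4

Before: roughly 3.4 units apart; after: 3.8. That's 0.4 units further apart.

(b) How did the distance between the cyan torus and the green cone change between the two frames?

+0.7

The distance was about 7.6 in the first image and 8.3 in the second, so they moved 0.7 units further apart.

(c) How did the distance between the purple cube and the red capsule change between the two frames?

+0.5

Before: roughly 2.6 units apart; after: 3.1. That's 0.5 units further apart.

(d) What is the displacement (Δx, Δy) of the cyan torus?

(-1.7, 0.8)

The cyan torus was at about (5.6, 5.3) and moved to about (3.9, 6.1).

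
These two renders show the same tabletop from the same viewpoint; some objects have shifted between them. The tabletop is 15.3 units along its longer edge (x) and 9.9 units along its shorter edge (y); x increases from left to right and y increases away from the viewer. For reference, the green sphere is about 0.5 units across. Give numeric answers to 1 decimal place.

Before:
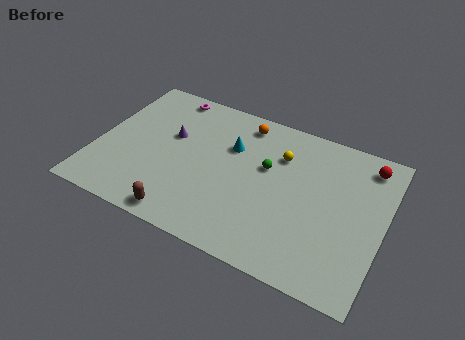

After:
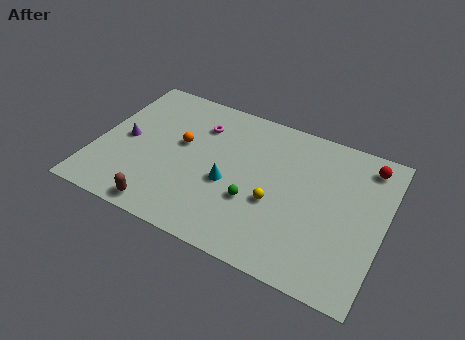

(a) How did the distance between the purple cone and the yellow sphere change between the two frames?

+2.3

Before: roughly 5.9 units apart; after: 8.2. That's 2.3 units further apart.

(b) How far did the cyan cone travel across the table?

2.5

From (7.0, 6.6) to (7.2, 4.1), the cyan cone covered √(0.2² + 2.5²) ≈ 2.5 units.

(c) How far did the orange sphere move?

4.1

The orange sphere was near (7.4, 8.5) before and (4.4, 5.7) after, so it travelled √(3.0² + 2.8²) ≈ 4.1 units.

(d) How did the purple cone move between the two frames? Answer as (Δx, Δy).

(-2.3, -1.2)

From the two frames, the purple cone sits at roughly (3.8, 6.0) before and (1.5, 4.8) after.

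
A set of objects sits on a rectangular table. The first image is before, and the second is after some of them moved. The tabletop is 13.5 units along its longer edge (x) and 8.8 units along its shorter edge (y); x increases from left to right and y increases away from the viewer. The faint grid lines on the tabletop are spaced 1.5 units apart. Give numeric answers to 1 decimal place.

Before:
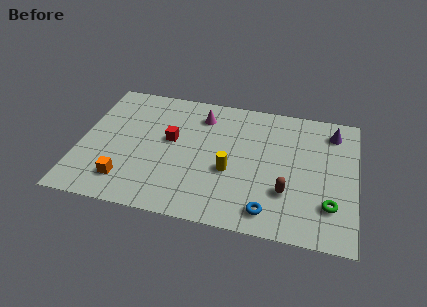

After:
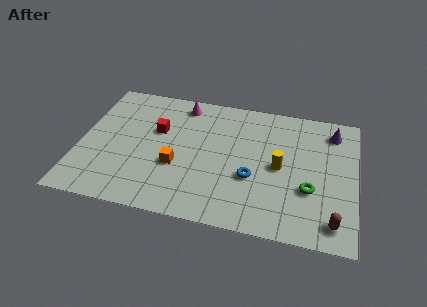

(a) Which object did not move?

the purple cone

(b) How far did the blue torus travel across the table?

2.2

From (9.4, 1.3) to (8.5, 3.3), the blue torus covered √(0.9² + 2.0²) ≈ 2.2 units.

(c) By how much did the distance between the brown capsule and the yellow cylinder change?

+1.1

Before: roughly 2.9 units apart; after: 4.0. That's 1.1 units further apart.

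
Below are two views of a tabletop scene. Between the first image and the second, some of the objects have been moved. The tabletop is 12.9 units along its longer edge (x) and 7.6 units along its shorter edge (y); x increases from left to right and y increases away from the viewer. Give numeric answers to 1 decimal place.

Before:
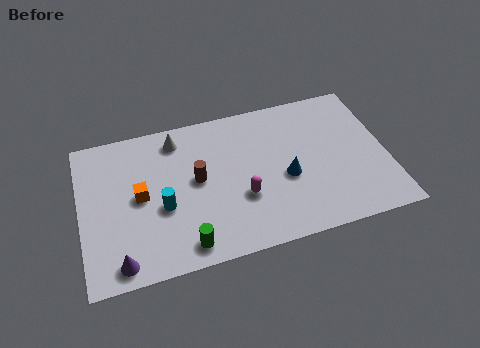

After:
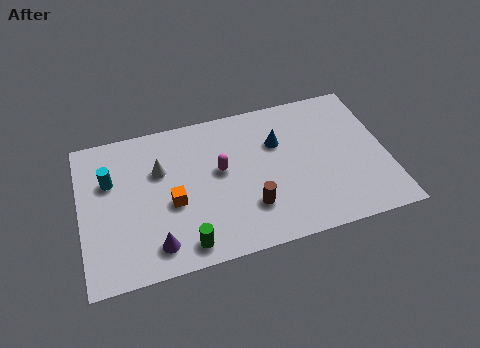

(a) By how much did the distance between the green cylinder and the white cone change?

-1.3

They were about 5.4 units apart before and 4.1 after — 1.3 units closer together.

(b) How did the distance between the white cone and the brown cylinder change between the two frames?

+2.2

Before: roughly 2.4 units apart; after: 4.6. That's 2.2 units further apart.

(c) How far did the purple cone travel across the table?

1.6

From (1.5, 0.9) to (3.0, 1.3), the purple cone covered √(1.5² + 0.4²) ≈ 1.6 units.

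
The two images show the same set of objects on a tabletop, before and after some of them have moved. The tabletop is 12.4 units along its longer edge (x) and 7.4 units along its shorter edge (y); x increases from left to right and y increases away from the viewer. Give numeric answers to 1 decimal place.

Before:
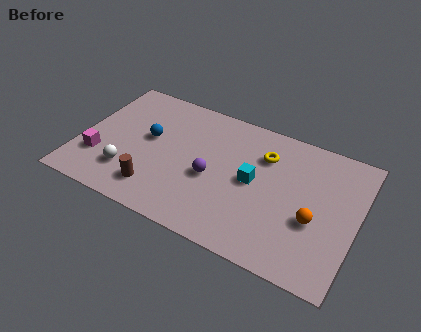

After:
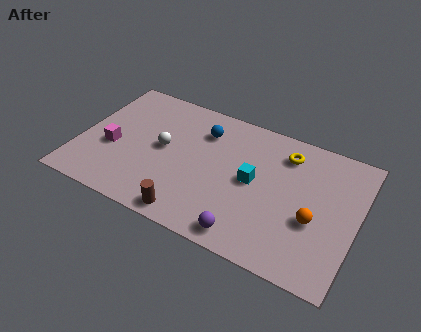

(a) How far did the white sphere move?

2.4

From (2.4, 1.9) to (3.7, 3.9), the white sphere covered √(1.3² + 2.0²) ≈ 2.4 units.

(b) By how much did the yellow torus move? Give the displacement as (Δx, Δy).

(0.9, 0.5)

The yellow torus was at about (8.1, 5.4) and moved to about (9.0, 5.9).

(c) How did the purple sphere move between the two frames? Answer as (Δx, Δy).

(1.9, -2.3)

The purple sphere started near (6.0, 3.2) and ended near (7.9, 0.9).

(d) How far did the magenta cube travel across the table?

0.9

The magenta cube was near (1.0, 2.2) before and (1.5, 3.0) after, so it travelled √(0.5² + 0.8²) ≈ 0.9 units.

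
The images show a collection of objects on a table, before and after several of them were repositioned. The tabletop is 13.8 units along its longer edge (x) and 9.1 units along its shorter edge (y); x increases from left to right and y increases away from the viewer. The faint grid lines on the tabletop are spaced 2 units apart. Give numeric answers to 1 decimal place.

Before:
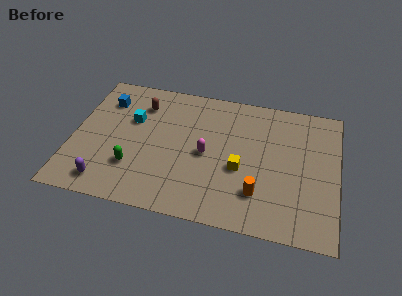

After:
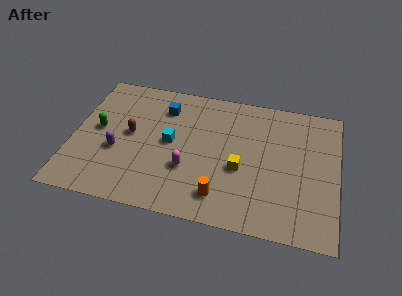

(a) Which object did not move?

the yellow cube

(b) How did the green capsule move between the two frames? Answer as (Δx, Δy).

(-2.0, 2.2)

From the two frames, the green capsule sits at roughly (3.3, 2.6) before and (1.3, 4.8) after.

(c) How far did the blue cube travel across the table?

3.1

The blue cube moved from about (1.5, 6.9) to (4.6, 7.0), a distance of √(3.1² + 0.1²) ≈ 3.1.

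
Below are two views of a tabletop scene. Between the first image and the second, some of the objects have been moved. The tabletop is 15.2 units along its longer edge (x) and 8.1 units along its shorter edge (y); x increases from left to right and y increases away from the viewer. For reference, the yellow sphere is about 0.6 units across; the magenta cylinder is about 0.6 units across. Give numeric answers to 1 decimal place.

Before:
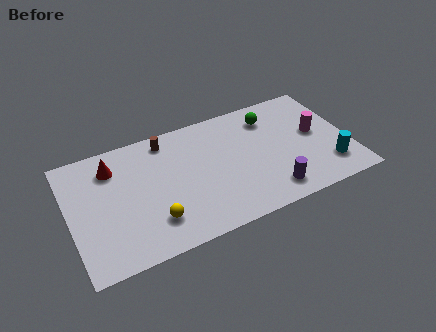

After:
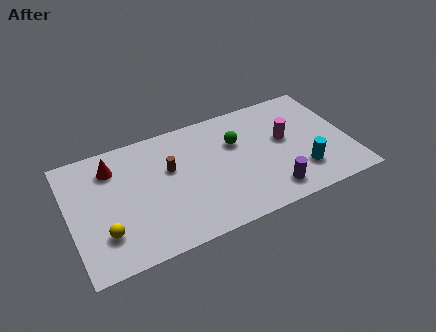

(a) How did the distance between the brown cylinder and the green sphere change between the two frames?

-2.0

They were about 5.7 units apart before and 3.7 after — 2.0 units closer together.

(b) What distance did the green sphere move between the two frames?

2.2

The green sphere was near (11.2, 6.4) before and (9.2, 5.4) after, so it travelled √(2.0² + 1.0²) ≈ 2.2 units.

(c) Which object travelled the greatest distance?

the yellow sphere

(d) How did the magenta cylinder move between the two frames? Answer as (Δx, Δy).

(-1.7, 0.2)

The magenta cylinder was at about (13.5, 4.4) and moved to about (11.8, 4.6).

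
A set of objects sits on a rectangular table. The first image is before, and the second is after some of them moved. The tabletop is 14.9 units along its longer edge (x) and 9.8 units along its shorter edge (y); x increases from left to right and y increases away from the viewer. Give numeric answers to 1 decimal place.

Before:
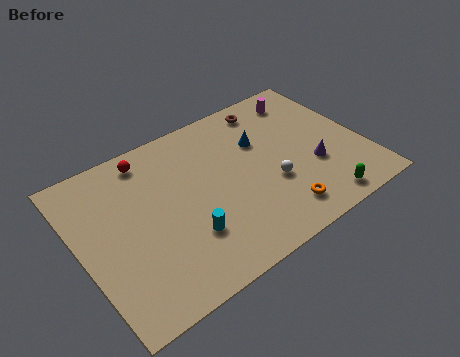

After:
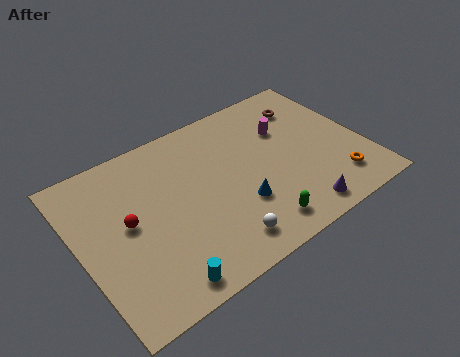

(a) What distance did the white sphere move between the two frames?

3.7

The white sphere was near (9.8, 3.6) before and (6.7, 1.6) after, so it travelled √(3.1² + 2.0²) ≈ 3.7 units.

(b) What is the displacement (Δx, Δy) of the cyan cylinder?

(-1.7, -1.8)

From the two frames, the cyan cylinder sits at roughly (5.1, 2.9) before and (3.4, 1.1) after.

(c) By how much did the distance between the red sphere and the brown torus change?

+3.8

Before: roughly 6.6 units apart; after: 10.4. That's 3.8 units further apart.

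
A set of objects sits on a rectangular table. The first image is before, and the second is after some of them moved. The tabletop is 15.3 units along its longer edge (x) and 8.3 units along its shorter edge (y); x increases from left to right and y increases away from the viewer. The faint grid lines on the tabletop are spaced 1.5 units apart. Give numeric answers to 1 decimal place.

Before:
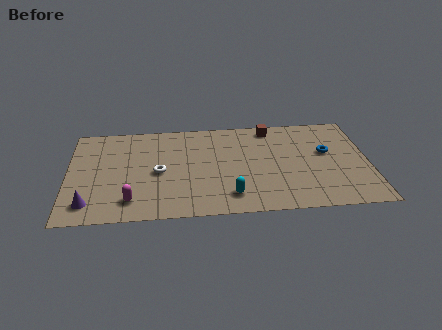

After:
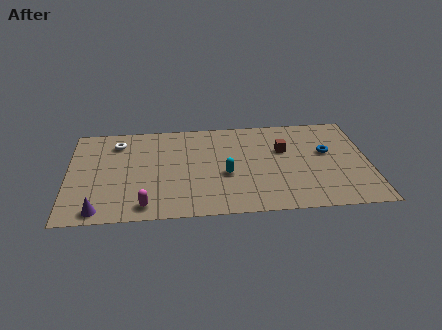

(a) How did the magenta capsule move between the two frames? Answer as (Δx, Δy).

(0.7, -0.5)

From the two frames, the magenta capsule sits at roughly (3.2, 1.6) before and (3.9, 1.1) after.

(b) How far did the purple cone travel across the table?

0.8

The purple cone was near (1.1, 1.5) before and (1.6, 0.9) after, so it travelled √(0.5² + 0.6²) ≈ 0.8 units.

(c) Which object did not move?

the blue torus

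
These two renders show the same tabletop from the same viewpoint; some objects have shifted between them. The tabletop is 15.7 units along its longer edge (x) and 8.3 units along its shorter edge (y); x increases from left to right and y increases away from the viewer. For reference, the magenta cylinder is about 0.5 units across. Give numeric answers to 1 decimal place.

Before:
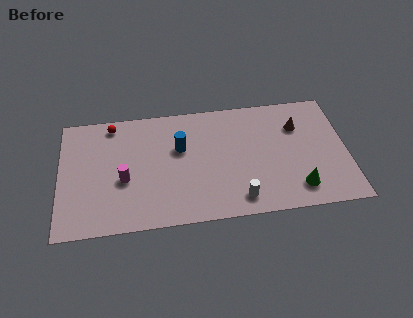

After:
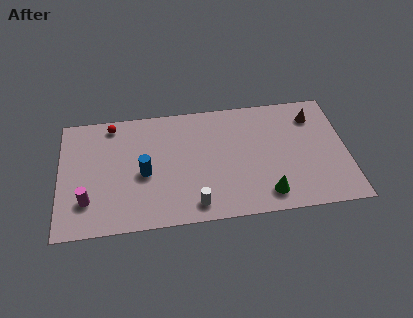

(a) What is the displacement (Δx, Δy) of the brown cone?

(0.9, 0.6)

From the two frames, the brown cone sits at roughly (13.1, 5.9) before and (14.0, 6.5) after.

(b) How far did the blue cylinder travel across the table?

2.5

The blue cylinder moved from about (6.6, 5.2) to (4.6, 3.7), a distance of √(2.0² + 1.5²) ≈ 2.5.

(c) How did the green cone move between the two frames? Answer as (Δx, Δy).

(-1.7, -0.2)

From the two frames, the green cone sits at roughly (12.9, 1.6) before and (11.2, 1.4) after.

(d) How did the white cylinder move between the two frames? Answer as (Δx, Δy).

(-2.4, -0.1)

The white cylinder was at about (9.7, 1.3) and moved to about (7.3, 1.2).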